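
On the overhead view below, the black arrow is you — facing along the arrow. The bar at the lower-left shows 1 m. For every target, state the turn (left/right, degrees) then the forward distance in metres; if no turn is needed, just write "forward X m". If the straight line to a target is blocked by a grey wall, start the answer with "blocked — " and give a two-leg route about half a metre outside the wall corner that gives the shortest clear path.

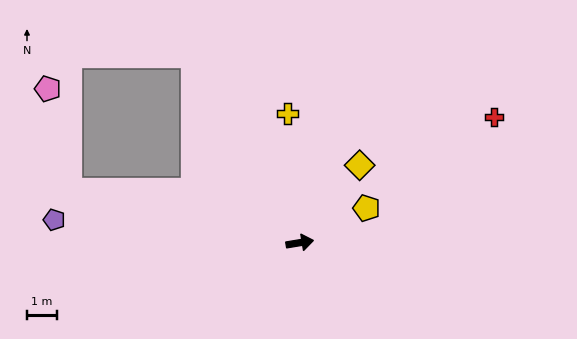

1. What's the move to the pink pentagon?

blocked — turn left 158°, forward 7.8 m, then turn right 65°, forward 3.4 m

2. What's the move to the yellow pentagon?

turn left 18°, forward 2.5 m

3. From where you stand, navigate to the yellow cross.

turn left 86°, forward 4.3 m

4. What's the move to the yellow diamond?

turn left 43°, forward 3.2 m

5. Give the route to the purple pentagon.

turn left 165°, forward 8.2 m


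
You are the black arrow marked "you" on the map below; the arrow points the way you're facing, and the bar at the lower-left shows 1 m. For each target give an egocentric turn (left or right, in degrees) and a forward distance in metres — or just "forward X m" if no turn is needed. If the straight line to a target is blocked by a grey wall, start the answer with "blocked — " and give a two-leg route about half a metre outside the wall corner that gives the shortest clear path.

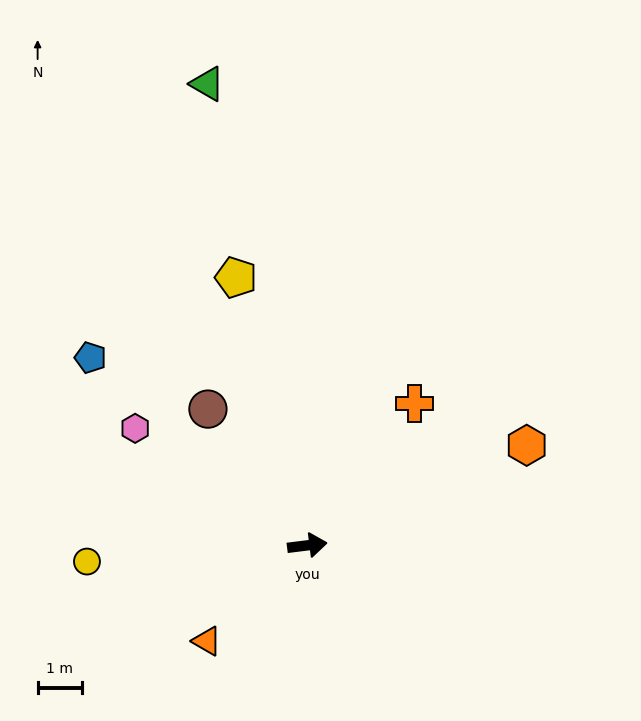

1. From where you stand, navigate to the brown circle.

turn left 119°, forward 3.8 m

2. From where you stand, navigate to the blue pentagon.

turn left 132°, forward 6.5 m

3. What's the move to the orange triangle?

turn right 143°, forward 3.2 m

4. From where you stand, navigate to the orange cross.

turn left 46°, forward 4.0 m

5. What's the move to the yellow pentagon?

turn left 98°, forward 6.3 m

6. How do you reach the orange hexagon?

turn left 17°, forward 5.5 m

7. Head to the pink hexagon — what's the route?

turn left 139°, forward 4.7 m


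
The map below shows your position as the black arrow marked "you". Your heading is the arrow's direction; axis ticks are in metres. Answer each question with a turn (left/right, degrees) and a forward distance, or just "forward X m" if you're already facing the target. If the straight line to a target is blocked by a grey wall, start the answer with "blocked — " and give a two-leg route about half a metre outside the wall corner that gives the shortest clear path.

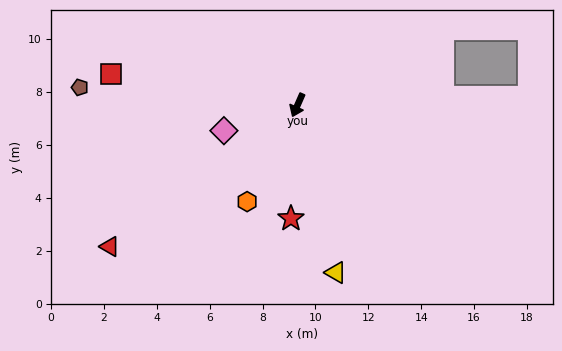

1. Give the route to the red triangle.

turn right 29°, forward 8.9 m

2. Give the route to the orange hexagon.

turn right 4°, forward 4.1 m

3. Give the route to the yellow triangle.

turn left 37°, forward 6.5 m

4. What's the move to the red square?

turn right 76°, forward 7.2 m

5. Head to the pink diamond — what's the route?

turn right 47°, forward 2.9 m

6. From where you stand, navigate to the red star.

turn left 20°, forward 4.3 m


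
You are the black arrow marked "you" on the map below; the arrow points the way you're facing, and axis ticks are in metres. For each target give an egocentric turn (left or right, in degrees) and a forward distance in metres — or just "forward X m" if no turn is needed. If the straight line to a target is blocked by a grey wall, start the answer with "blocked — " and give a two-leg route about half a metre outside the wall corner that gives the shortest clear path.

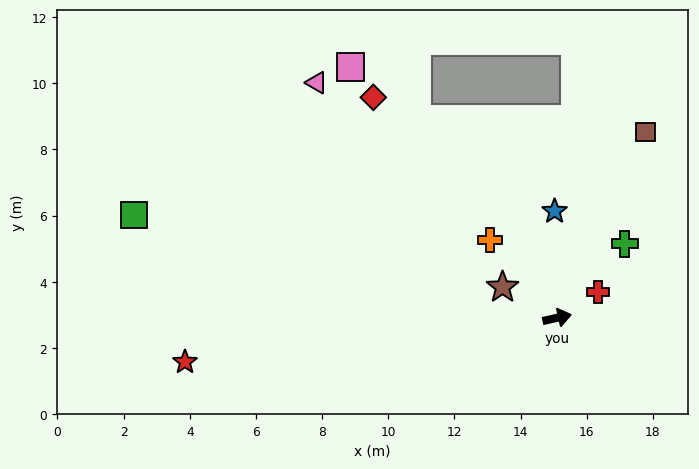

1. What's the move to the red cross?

turn left 20°, forward 1.5 m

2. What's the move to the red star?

turn left 174°, forward 11.3 m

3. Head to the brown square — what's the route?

turn left 52°, forward 6.2 m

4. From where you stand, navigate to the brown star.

turn left 138°, forward 1.9 m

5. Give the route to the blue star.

turn left 79°, forward 3.2 m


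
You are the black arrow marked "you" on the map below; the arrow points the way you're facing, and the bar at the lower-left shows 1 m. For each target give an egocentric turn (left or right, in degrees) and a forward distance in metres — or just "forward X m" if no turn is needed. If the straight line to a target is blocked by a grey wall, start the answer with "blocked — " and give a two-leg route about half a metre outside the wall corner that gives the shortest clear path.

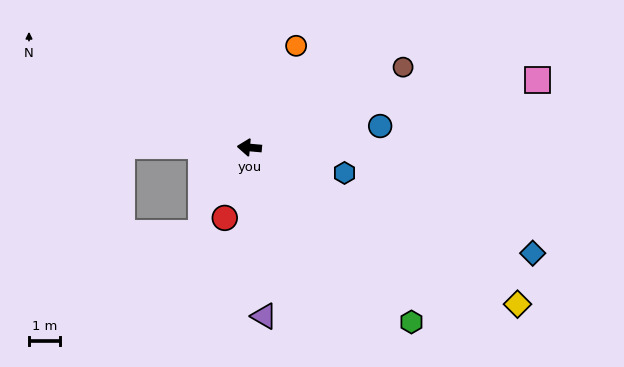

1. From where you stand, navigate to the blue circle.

turn right 166°, forward 4.3 m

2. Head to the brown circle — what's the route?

turn right 147°, forward 5.6 m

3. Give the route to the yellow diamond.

turn left 155°, forward 10.1 m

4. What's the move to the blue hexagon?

turn left 170°, forward 3.2 m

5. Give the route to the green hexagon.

turn left 138°, forward 7.7 m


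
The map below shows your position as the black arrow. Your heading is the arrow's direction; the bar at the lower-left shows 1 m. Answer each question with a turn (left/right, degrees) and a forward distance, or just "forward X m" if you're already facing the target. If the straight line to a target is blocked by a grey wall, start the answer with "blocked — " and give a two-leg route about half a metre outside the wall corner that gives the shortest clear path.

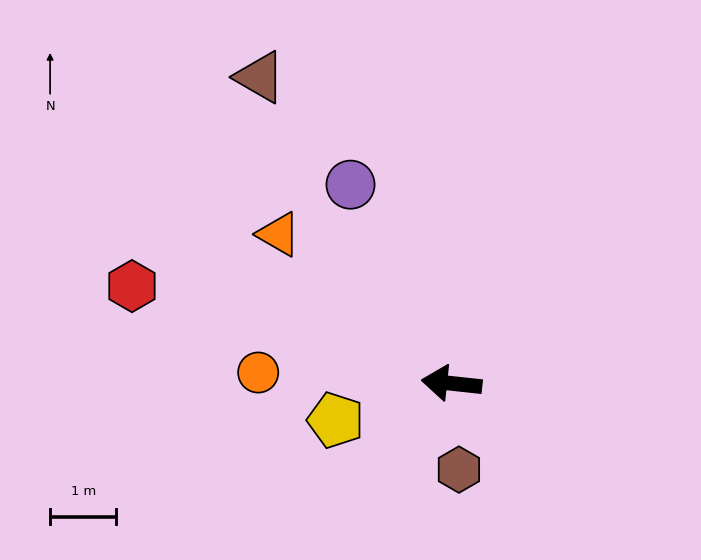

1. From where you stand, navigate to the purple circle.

turn right 57°, forward 3.4 m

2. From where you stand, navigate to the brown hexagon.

turn left 101°, forward 1.3 m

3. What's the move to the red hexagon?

turn right 11°, forward 5.0 m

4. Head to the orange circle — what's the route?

turn left 3°, forward 2.9 m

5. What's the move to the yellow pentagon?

turn left 24°, forward 1.8 m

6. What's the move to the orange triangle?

turn right 35°, forward 3.4 m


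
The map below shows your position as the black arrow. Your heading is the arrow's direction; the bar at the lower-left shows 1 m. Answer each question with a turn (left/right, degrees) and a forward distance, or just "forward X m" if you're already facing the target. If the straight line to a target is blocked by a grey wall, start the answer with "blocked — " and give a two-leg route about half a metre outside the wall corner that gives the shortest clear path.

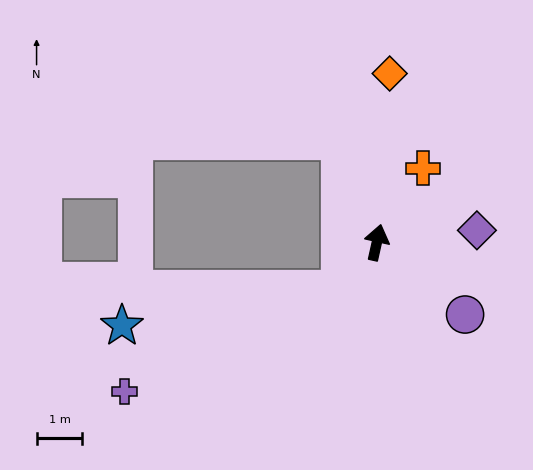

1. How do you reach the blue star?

blocked — turn left 155°, forward 1.3 m, then turn right 43°, forward 4.8 m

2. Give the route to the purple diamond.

turn right 71°, forward 2.2 m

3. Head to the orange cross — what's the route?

turn right 19°, forward 1.9 m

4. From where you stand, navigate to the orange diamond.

turn left 8°, forward 3.7 m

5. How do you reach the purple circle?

turn right 117°, forward 2.5 m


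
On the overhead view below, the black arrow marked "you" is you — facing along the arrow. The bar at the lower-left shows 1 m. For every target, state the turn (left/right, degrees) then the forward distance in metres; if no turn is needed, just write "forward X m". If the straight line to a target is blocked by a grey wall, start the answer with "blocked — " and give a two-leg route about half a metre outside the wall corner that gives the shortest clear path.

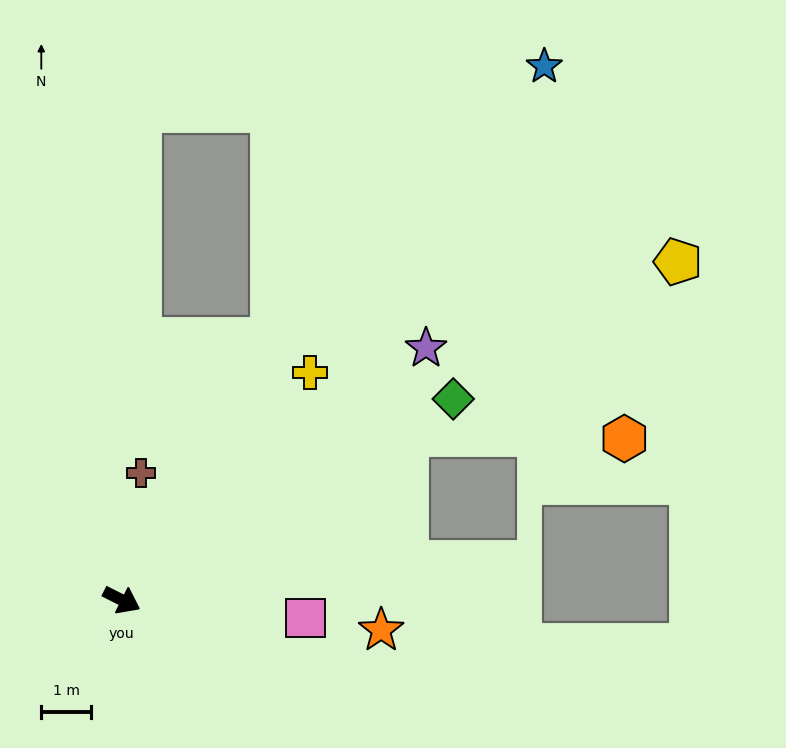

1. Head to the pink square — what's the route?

turn left 21°, forward 3.7 m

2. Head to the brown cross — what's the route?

turn left 108°, forward 2.6 m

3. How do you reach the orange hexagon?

blocked — turn left 57°, forward 6.6 m, then turn right 31°, forward 4.3 m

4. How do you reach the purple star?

turn left 66°, forward 7.9 m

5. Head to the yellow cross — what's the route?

turn left 77°, forward 5.9 m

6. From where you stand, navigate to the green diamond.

turn left 58°, forward 7.7 m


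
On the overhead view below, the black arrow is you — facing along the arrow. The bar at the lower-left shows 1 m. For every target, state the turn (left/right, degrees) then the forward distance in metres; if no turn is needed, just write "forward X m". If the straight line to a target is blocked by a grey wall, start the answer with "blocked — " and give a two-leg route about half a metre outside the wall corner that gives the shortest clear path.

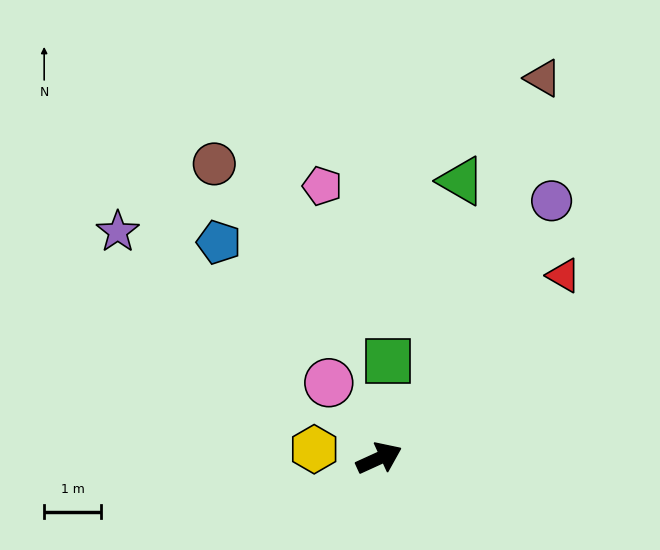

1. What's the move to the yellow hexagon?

turn left 148°, forward 1.1 m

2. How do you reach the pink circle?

turn left 99°, forward 1.6 m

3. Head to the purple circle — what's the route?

turn left 32°, forward 5.4 m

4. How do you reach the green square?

turn left 60°, forward 1.7 m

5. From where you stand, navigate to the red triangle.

turn left 20°, forward 4.5 m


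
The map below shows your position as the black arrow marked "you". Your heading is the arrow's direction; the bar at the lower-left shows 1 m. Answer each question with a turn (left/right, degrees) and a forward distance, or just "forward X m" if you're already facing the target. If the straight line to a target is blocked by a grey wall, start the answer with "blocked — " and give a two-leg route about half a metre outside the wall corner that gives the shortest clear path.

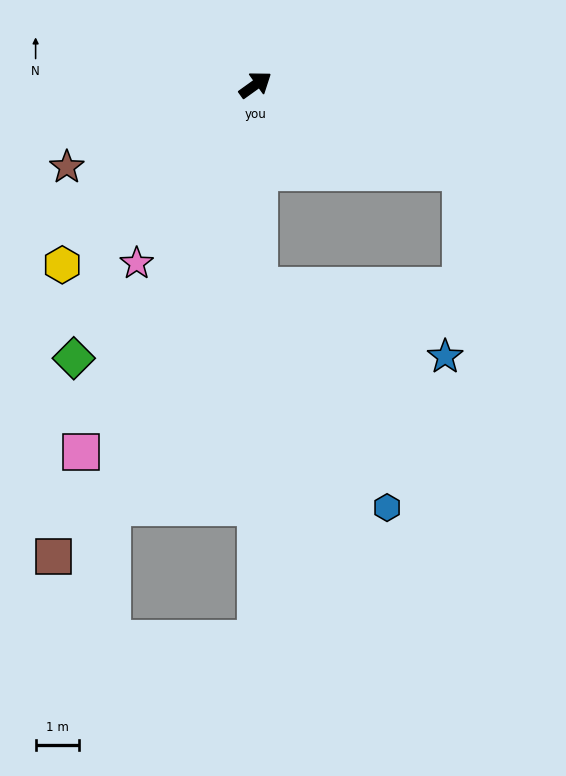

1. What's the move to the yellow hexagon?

turn right 173°, forward 6.1 m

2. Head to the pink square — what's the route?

turn right 151°, forward 9.3 m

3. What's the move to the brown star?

turn left 168°, forward 4.7 m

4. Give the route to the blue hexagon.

blocked — turn right 125°, forward 4.6 m, then turn left 29°, forward 5.9 m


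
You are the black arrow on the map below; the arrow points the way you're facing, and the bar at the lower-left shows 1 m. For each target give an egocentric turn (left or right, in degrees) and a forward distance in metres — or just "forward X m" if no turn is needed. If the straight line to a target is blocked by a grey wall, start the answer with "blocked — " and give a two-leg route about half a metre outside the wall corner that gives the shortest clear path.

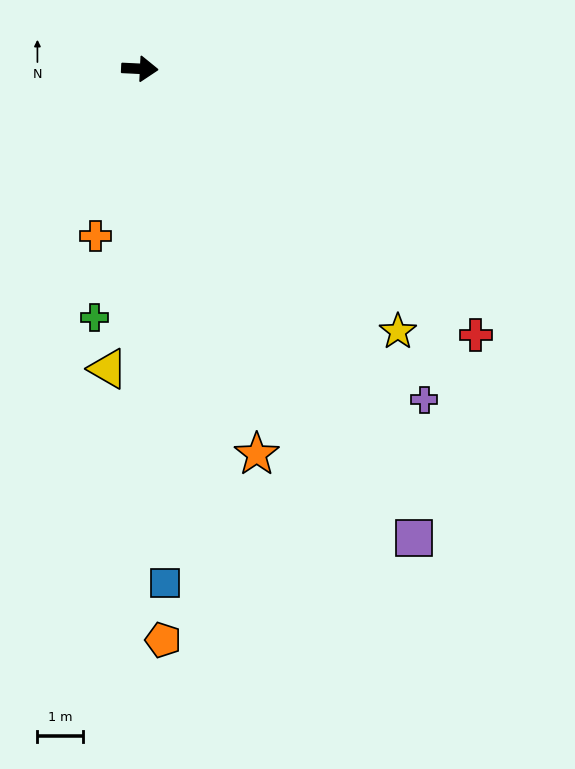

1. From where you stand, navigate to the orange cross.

turn right 102°, forward 3.8 m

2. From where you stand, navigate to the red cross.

turn right 36°, forward 9.4 m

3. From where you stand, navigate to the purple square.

turn right 57°, forward 12.0 m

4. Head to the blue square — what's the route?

turn right 84°, forward 11.3 m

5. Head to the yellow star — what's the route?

turn right 43°, forward 8.1 m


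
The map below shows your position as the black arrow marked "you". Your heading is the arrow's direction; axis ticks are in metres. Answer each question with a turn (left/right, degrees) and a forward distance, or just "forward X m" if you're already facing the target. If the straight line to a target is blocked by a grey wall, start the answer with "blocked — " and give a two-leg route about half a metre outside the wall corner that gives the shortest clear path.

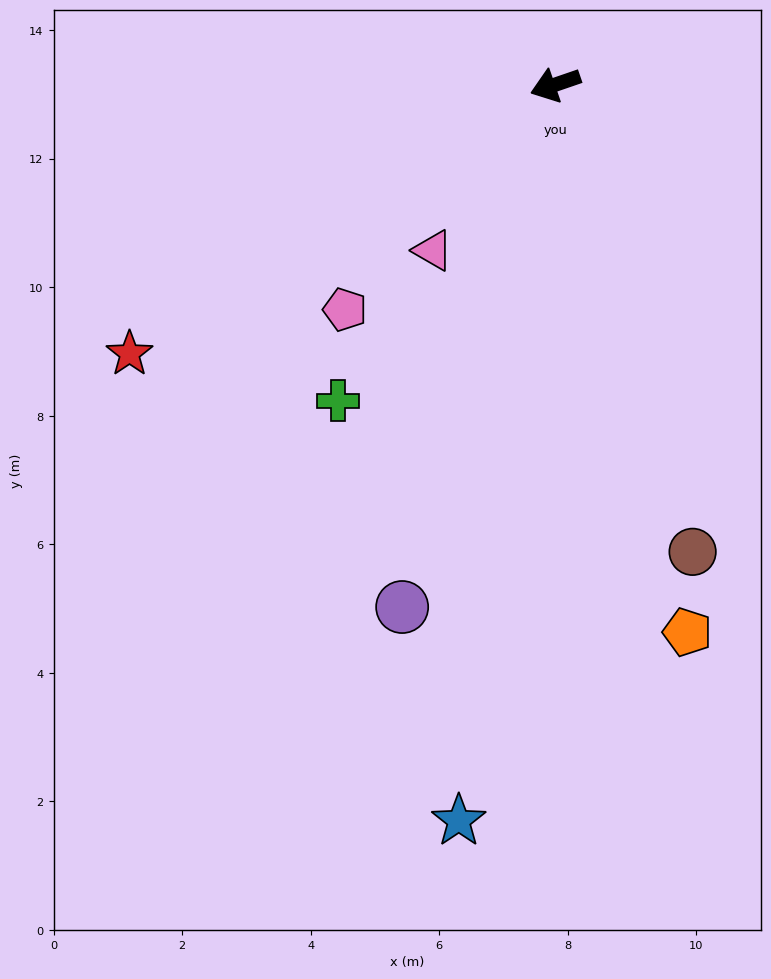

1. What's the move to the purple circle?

turn left 55°, forward 8.5 m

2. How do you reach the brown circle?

turn left 87°, forward 7.6 m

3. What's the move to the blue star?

turn left 64°, forward 11.5 m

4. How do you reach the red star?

turn left 13°, forward 7.8 m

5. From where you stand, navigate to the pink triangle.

turn left 35°, forward 3.2 m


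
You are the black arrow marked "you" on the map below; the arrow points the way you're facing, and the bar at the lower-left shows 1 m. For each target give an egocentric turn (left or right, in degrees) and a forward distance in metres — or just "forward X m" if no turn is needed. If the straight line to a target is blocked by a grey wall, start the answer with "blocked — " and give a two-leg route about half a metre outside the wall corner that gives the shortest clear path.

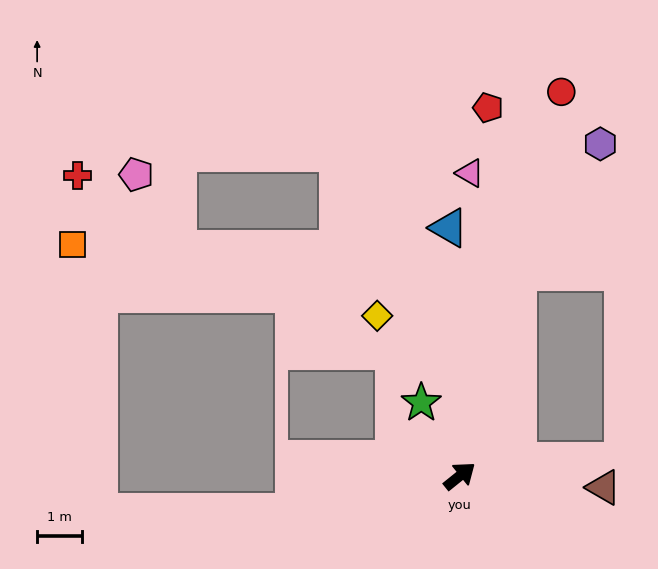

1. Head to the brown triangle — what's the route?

turn right 43°, forward 3.2 m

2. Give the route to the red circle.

turn left 36°, forward 8.9 m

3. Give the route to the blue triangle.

turn left 54°, forward 5.6 m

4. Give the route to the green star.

turn left 79°, forward 1.9 m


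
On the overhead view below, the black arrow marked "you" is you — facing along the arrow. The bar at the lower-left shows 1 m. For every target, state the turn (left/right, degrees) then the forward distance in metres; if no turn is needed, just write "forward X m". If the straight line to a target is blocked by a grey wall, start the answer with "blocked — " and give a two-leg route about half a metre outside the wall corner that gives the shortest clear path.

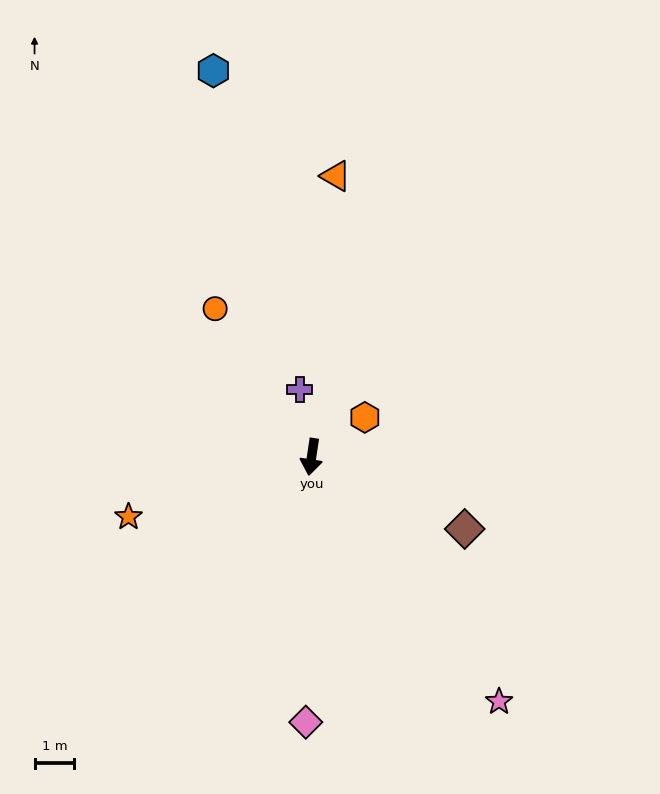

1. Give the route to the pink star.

turn left 46°, forward 7.7 m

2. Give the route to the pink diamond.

turn left 7°, forward 6.7 m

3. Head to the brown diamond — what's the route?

turn left 73°, forward 4.2 m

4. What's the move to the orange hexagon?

turn left 135°, forward 1.7 m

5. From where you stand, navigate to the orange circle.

turn right 138°, forward 4.4 m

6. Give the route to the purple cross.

turn right 162°, forward 1.7 m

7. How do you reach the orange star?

turn right 63°, forward 4.8 m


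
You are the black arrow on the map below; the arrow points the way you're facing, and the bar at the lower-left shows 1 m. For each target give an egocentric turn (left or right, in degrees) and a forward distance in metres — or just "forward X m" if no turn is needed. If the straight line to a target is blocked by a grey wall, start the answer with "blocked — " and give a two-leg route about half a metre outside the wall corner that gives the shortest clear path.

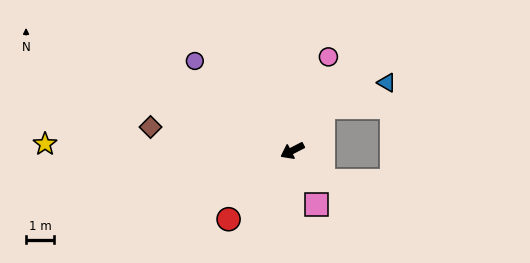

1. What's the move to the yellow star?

turn right 29°, forward 8.9 m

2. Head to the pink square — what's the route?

turn left 87°, forward 2.1 m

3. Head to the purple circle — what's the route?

turn right 70°, forward 4.8 m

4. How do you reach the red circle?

turn left 20°, forward 3.4 m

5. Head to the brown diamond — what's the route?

turn right 37°, forward 5.2 m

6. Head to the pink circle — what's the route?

turn right 138°, forward 3.6 m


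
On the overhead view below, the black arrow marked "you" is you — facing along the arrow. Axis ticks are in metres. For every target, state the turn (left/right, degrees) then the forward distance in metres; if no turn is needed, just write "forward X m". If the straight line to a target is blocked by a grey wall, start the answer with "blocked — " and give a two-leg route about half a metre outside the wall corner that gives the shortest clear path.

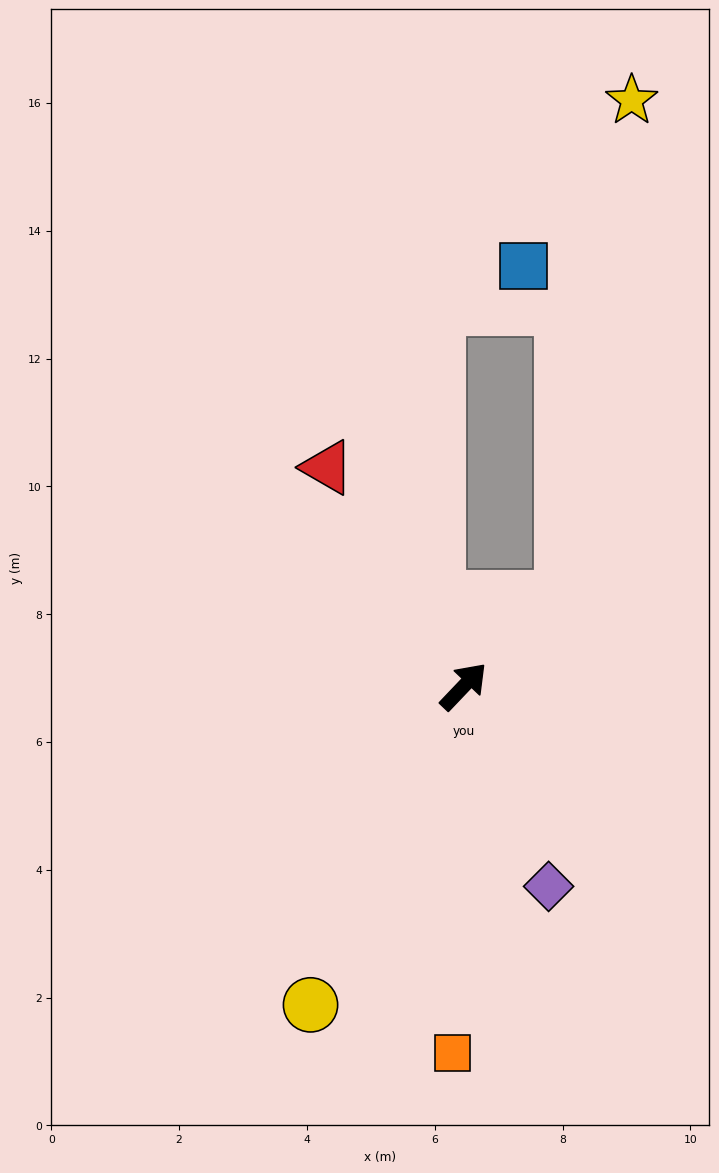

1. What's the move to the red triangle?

turn left 76°, forward 4.0 m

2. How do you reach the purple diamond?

turn right 113°, forward 3.4 m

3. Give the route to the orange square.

turn right 138°, forward 5.7 m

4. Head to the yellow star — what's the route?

blocked — turn right 4°, forward 2.1 m, then turn left 40°, forward 7.9 m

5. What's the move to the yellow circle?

turn right 162°, forward 5.5 m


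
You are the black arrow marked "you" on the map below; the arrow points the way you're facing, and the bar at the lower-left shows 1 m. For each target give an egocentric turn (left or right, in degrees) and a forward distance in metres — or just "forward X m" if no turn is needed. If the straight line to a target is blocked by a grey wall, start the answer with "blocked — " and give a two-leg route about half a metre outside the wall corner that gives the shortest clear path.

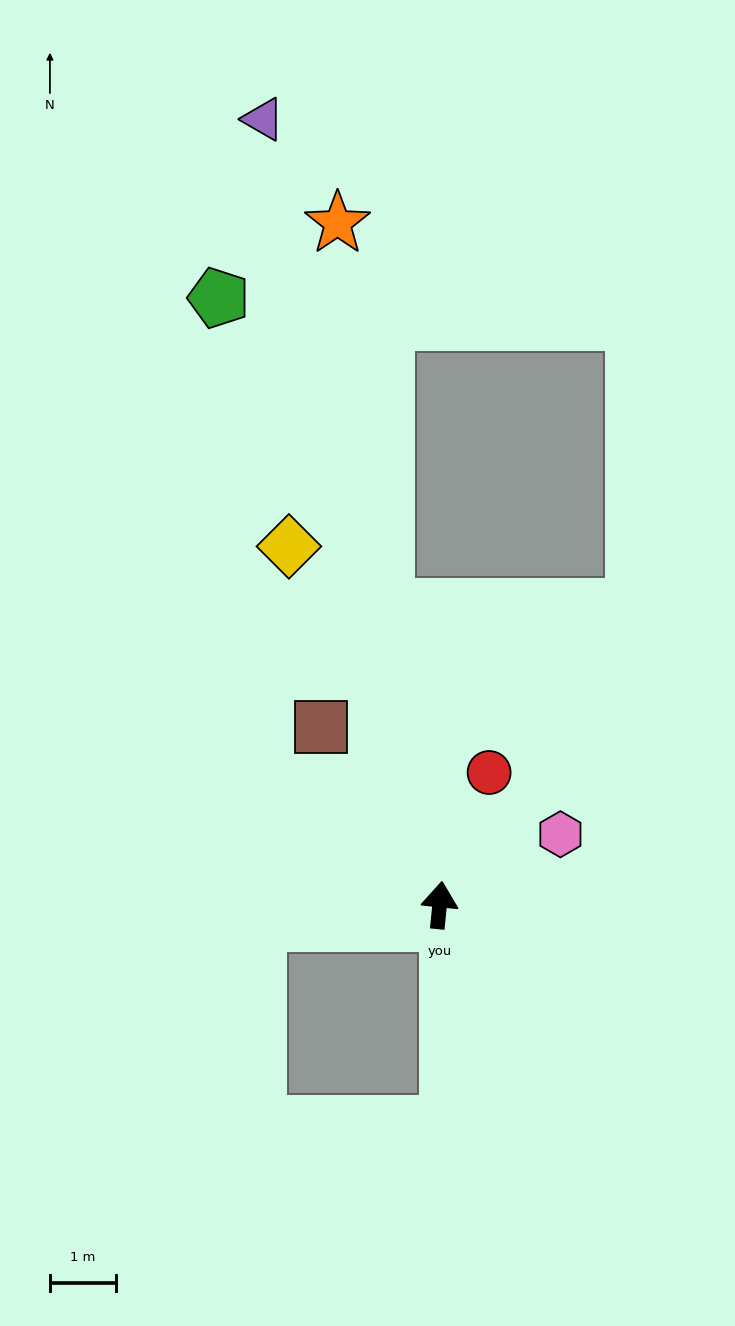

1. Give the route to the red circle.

turn right 15°, forward 2.2 m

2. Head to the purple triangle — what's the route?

turn left 18°, forward 12.3 m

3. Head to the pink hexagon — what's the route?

turn right 54°, forward 2.1 m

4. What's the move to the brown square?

turn left 40°, forward 3.3 m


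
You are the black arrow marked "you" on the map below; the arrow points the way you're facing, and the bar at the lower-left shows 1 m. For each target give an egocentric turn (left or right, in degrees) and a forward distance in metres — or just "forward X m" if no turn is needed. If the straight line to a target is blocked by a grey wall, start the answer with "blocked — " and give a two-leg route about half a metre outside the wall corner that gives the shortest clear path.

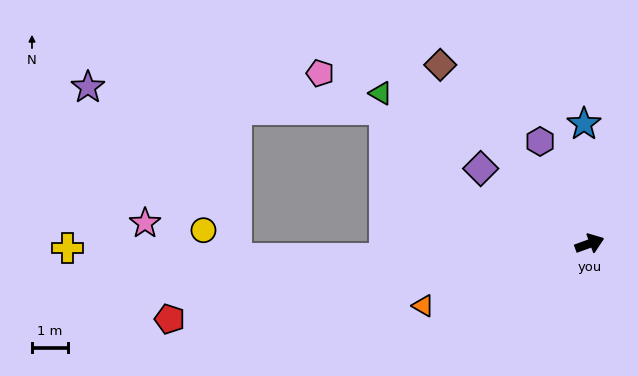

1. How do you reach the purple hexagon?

turn left 96°, forward 3.2 m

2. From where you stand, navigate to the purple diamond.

turn left 125°, forward 3.7 m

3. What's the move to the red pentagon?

turn left 170°, forward 11.9 m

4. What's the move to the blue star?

turn left 73°, forward 3.3 m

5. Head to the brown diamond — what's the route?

turn left 110°, forward 6.5 m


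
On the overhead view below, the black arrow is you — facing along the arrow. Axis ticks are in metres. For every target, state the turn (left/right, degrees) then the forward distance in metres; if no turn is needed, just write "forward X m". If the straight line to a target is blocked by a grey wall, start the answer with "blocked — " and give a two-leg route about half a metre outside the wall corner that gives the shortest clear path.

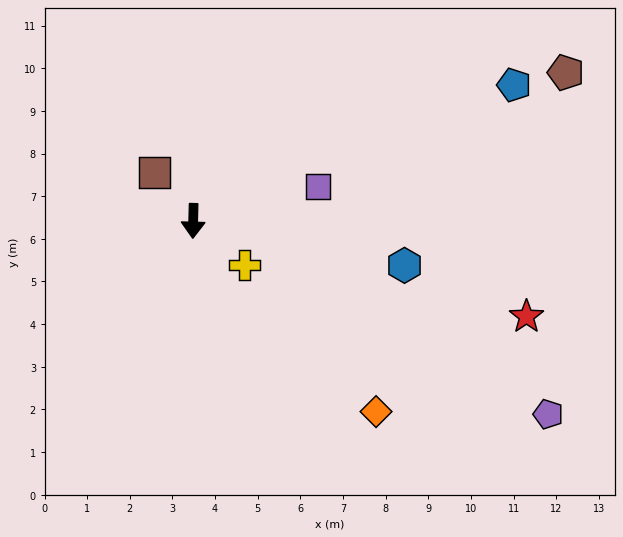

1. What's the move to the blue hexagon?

turn left 80°, forward 5.1 m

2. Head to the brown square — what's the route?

turn right 140°, forward 1.5 m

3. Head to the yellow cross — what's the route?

turn left 51°, forward 1.6 m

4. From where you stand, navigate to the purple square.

turn left 107°, forward 3.0 m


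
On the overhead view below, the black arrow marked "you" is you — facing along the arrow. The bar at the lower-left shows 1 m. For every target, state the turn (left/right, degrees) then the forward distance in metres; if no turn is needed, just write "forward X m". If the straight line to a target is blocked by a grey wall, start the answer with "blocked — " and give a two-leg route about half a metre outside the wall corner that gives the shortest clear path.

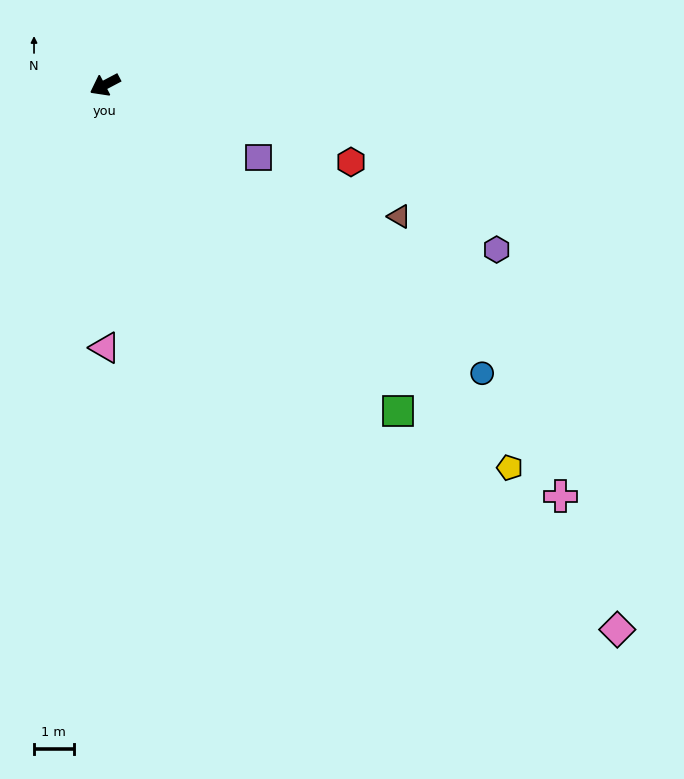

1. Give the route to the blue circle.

turn left 115°, forward 12.0 m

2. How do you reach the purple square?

turn left 127°, forward 4.3 m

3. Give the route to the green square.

turn left 104°, forward 11.1 m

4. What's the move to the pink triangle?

turn left 62°, forward 6.6 m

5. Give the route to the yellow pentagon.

turn left 109°, forward 14.1 m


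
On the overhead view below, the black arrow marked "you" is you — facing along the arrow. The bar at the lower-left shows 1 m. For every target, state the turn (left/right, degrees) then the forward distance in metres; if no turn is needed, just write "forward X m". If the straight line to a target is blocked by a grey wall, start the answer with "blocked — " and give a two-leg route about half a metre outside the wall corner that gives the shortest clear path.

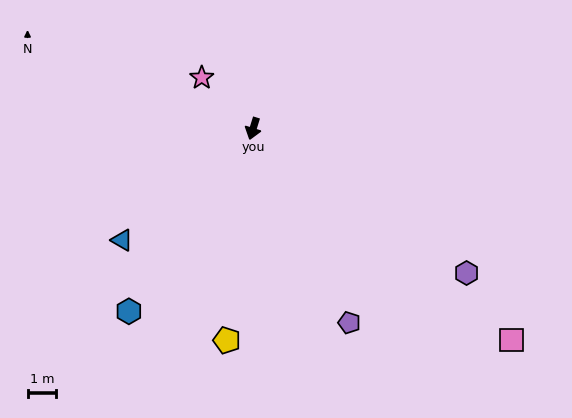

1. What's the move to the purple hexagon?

turn left 73°, forward 8.9 m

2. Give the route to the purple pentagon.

turn left 44°, forward 7.5 m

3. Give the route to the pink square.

turn left 68°, forward 11.6 m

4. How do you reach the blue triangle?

turn right 32°, forward 6.0 m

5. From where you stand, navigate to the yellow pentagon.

turn left 10°, forward 7.4 m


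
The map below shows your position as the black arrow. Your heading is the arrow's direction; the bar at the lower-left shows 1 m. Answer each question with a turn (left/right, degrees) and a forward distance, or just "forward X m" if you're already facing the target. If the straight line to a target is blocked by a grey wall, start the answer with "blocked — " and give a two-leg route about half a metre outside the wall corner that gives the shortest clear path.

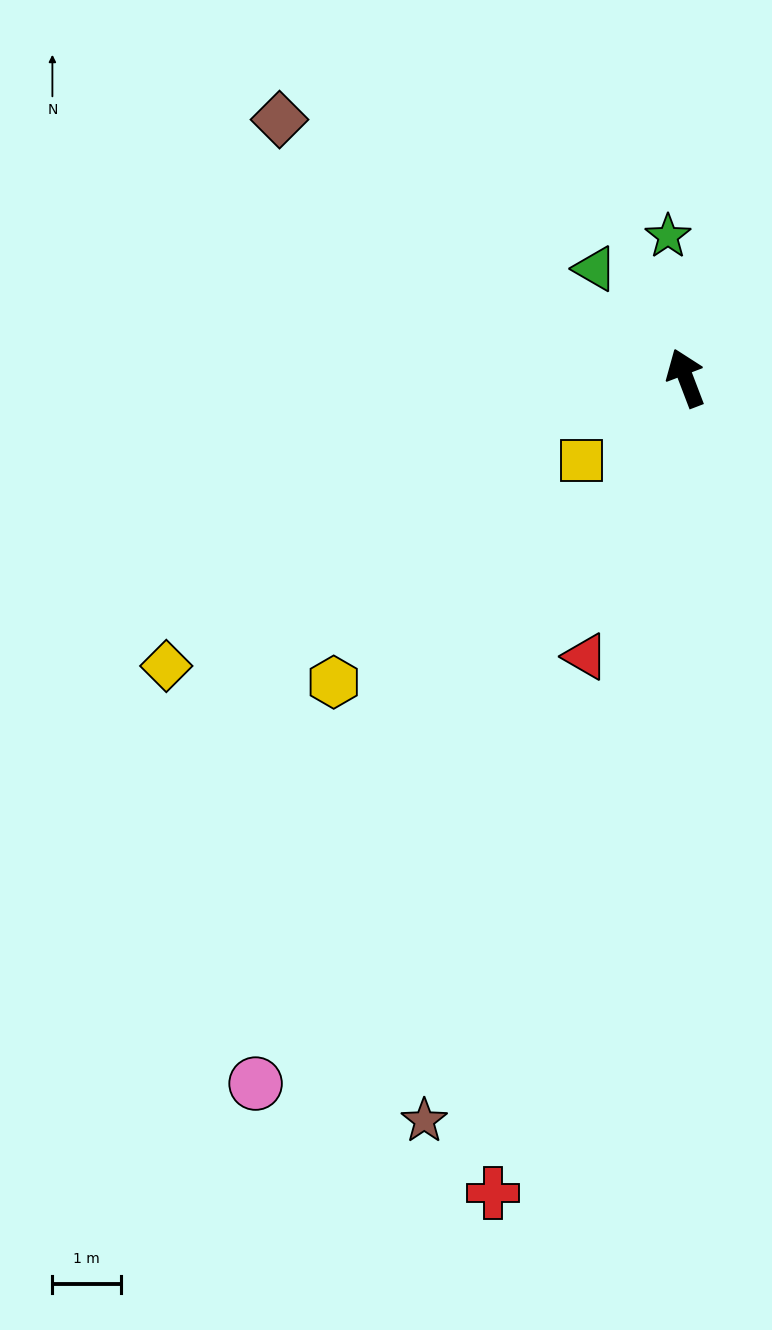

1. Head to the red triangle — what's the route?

turn left 139°, forward 4.3 m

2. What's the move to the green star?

turn right 14°, forward 2.1 m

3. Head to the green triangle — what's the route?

turn left 19°, forward 2.1 m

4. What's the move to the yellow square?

turn left 108°, forward 1.9 m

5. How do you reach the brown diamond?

turn left 37°, forward 7.0 m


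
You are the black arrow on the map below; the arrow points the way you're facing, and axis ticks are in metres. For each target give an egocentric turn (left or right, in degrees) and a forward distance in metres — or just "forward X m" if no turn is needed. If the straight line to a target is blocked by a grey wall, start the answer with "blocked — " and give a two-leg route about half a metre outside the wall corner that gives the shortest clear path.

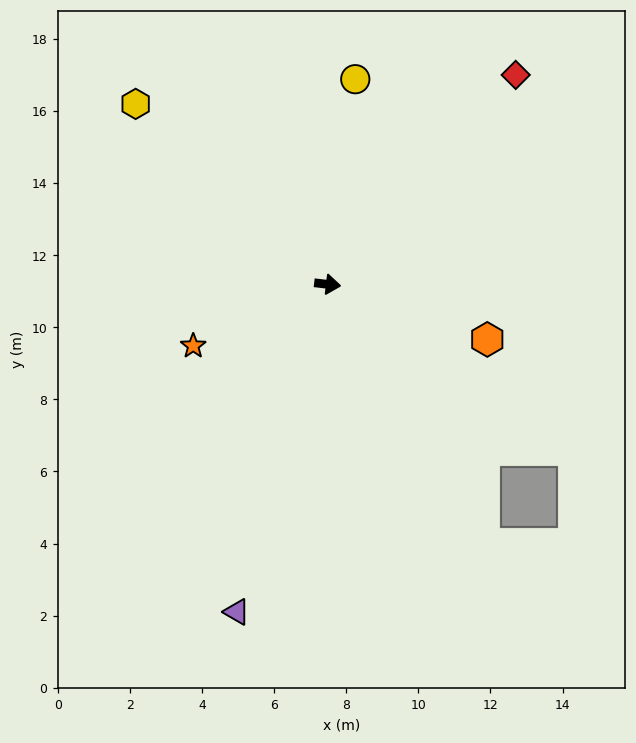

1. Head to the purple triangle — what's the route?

turn right 99°, forward 9.4 m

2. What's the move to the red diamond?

turn left 55°, forward 7.8 m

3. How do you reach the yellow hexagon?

turn left 143°, forward 7.3 m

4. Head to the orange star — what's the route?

turn right 149°, forward 4.1 m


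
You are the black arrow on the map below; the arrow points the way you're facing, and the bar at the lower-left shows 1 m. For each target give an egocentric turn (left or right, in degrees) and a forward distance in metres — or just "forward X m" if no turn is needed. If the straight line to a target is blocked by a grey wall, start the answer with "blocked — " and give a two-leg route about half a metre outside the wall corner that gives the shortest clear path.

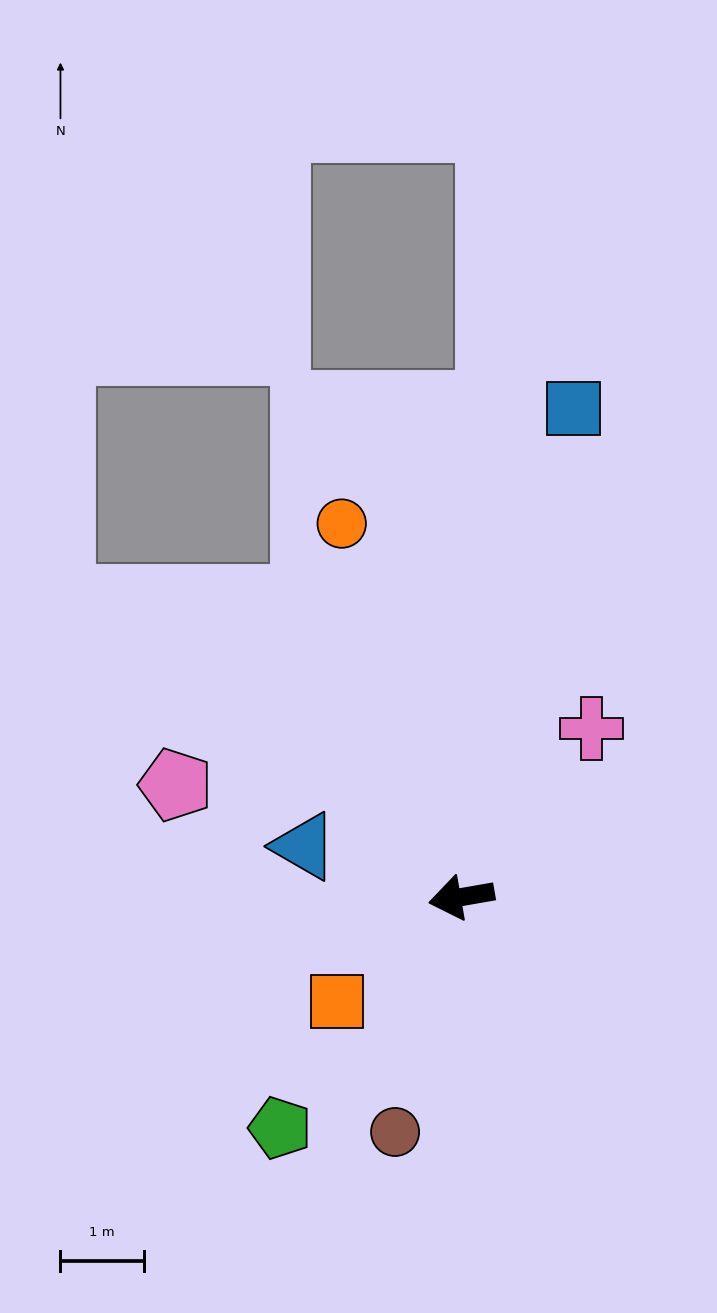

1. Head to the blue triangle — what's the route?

turn right 28°, forward 2.0 m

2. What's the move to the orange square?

turn left 30°, forward 2.0 m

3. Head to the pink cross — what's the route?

turn right 138°, forward 2.6 m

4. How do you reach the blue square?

turn right 113°, forward 6.0 m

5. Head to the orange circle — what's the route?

turn right 82°, forward 4.7 m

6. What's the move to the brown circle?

turn left 64°, forward 2.9 m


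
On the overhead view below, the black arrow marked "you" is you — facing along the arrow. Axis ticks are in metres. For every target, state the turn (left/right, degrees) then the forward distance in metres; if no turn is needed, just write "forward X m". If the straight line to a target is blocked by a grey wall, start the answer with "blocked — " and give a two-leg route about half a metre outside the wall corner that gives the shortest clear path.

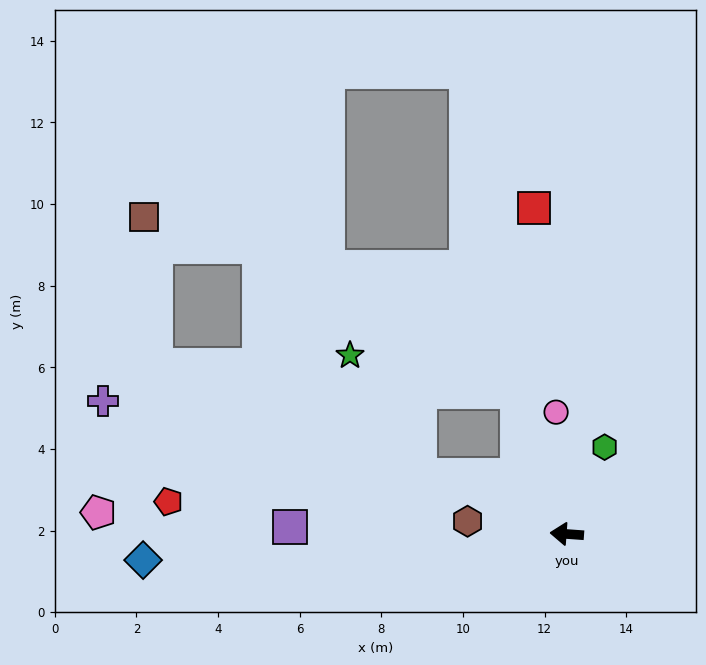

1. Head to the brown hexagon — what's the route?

turn right 3°, forward 2.5 m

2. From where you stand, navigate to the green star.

blocked — turn right 18°, forward 3.9 m, then turn right 38°, forward 3.4 m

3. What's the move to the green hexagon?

turn right 109°, forward 2.3 m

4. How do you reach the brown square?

blocked — turn right 18°, forward 10.9 m, then turn right 64°, forward 3.6 m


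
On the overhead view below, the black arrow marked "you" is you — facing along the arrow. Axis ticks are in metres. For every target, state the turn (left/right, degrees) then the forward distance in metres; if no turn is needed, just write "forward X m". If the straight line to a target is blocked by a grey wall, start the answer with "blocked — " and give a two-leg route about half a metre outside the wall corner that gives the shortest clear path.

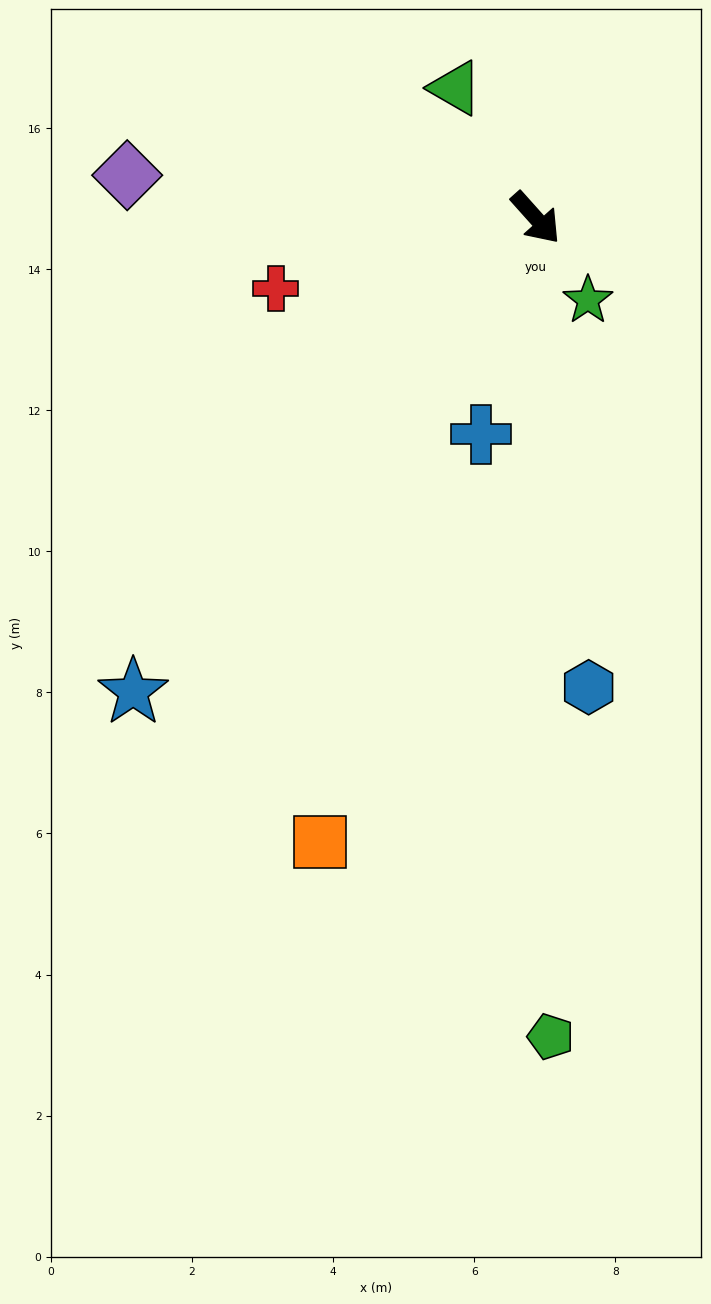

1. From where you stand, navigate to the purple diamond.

turn right 138°, forward 5.8 m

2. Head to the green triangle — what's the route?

turn left 170°, forward 2.2 m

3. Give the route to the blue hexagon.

turn right 35°, forward 6.7 m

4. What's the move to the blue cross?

turn right 56°, forward 3.2 m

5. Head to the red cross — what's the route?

turn right 117°, forward 3.8 m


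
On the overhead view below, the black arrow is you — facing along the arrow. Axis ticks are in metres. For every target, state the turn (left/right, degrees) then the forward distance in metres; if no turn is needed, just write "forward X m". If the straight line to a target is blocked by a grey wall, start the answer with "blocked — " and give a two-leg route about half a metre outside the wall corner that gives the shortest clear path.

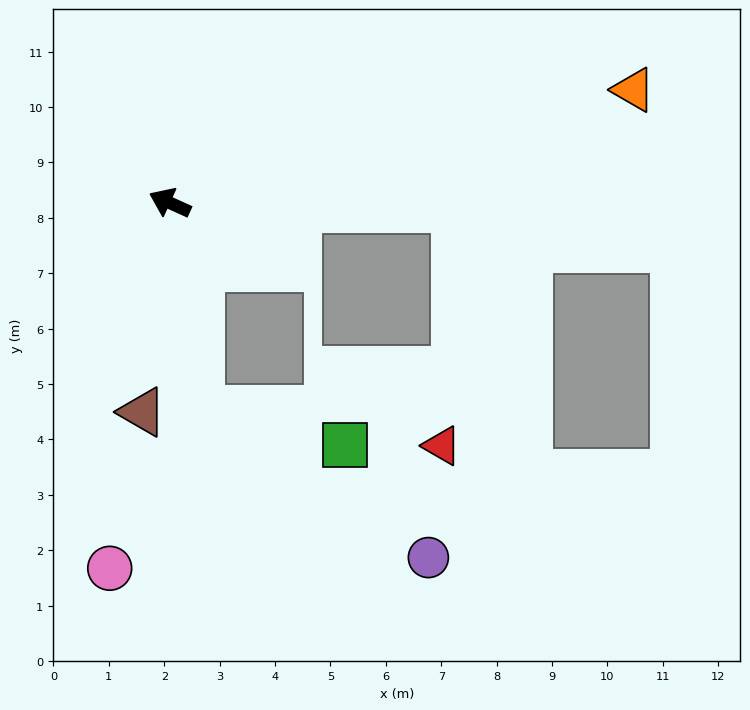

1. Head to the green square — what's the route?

blocked — turn left 123°, forward 3.8 m, then turn left 67°, forward 2.7 m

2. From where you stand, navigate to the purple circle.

blocked — turn left 123°, forward 3.8 m, then turn left 48°, forward 4.9 m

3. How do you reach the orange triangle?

turn right 142°, forward 8.6 m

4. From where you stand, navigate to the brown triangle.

turn left 107°, forward 3.8 m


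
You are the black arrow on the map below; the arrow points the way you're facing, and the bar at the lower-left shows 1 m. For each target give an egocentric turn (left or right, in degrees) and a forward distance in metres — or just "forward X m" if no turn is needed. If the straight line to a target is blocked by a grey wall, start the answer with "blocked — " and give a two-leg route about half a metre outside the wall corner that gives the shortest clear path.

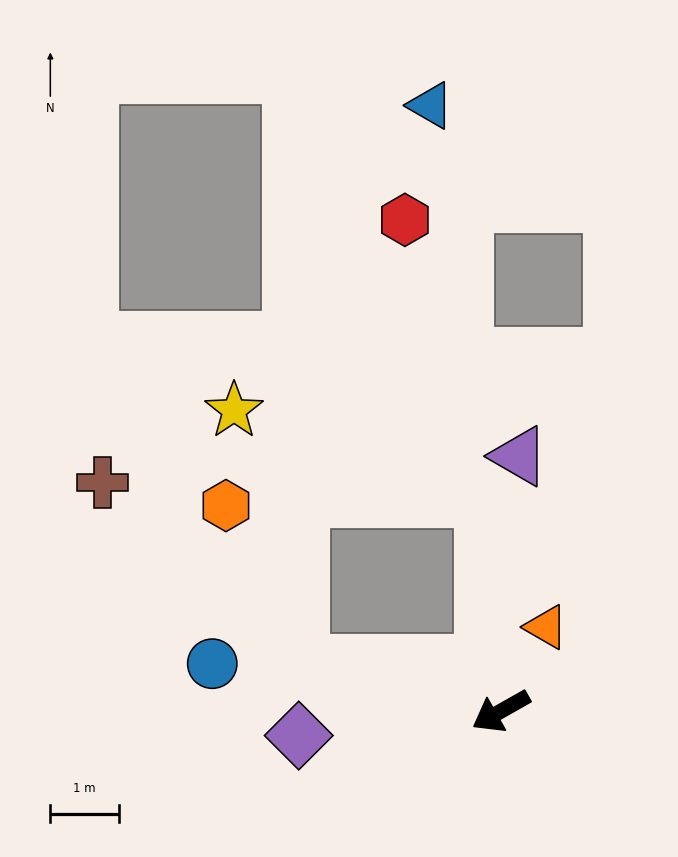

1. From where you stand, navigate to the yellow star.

blocked — turn right 115°, forward 3.1 m, then turn left 66°, forward 3.9 m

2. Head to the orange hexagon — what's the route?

blocked — turn right 43°, forward 3.0 m, then turn right 51°, forward 2.6 m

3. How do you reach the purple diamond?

turn right 23°, forward 3.0 m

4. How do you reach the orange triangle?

turn right 148°, forward 1.4 m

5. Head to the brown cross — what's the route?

blocked — turn right 43°, forward 3.0 m, then turn right 29°, forward 3.9 m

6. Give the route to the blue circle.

turn right 39°, forward 4.3 m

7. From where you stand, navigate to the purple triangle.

turn right 124°, forward 3.7 m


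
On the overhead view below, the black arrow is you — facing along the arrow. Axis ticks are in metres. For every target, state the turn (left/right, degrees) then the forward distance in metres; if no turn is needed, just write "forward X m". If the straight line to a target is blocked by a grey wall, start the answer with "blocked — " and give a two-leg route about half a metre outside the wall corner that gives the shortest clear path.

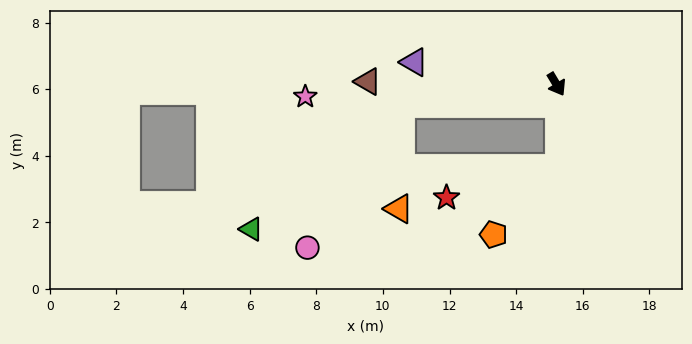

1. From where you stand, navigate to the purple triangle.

turn right 130°, forward 4.3 m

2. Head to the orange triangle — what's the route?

blocked — turn right 114°, forward 4.7 m, then turn left 82°, forward 3.1 m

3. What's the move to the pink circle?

blocked — turn right 114°, forward 4.7 m, then turn left 50°, forward 5.1 m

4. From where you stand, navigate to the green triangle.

blocked — turn right 114°, forward 4.7 m, then turn left 33°, forward 5.8 m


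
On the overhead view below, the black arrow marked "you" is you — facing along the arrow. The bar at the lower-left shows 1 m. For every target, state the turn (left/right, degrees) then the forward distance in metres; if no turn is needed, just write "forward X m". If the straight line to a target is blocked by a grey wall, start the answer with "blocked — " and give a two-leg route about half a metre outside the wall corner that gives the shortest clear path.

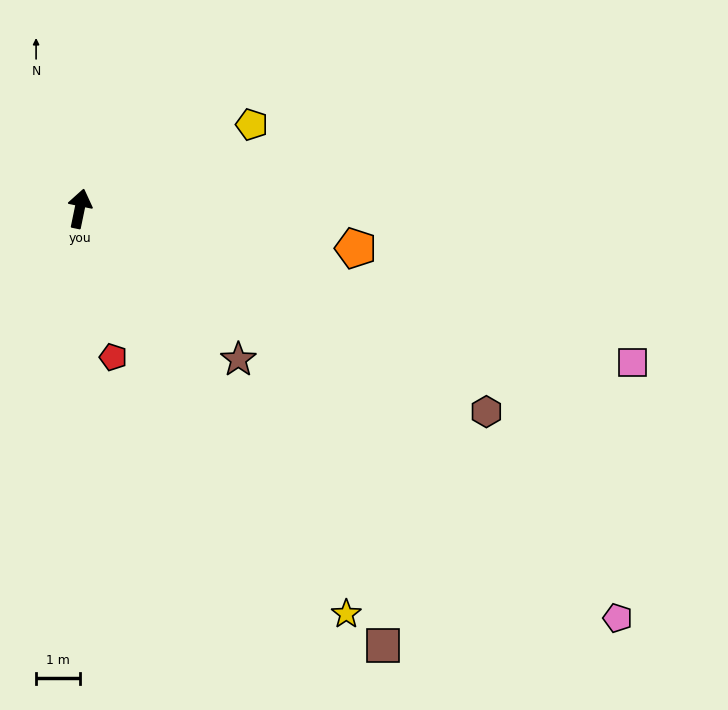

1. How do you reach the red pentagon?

turn right 156°, forward 3.5 m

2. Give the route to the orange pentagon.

turn right 86°, forward 6.4 m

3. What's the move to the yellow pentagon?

turn right 52°, forward 4.4 m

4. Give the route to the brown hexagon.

turn right 105°, forward 10.4 m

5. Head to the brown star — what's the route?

turn right 122°, forward 5.0 m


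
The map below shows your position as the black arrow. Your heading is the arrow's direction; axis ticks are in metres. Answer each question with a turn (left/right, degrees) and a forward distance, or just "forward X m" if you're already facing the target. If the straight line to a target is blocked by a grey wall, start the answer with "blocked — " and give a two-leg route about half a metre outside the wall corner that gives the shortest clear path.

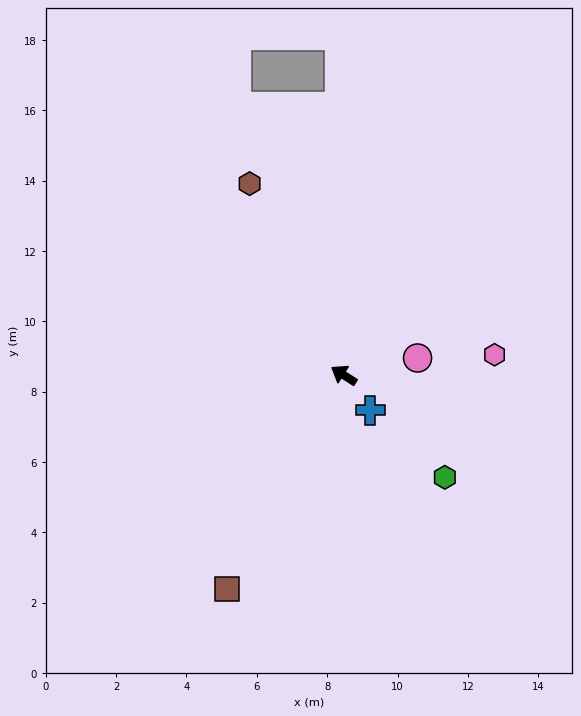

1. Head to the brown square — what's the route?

turn left 94°, forward 6.9 m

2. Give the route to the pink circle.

turn right 134°, forward 2.2 m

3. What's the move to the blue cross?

turn left 160°, forward 1.3 m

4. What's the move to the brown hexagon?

turn right 31°, forward 6.1 m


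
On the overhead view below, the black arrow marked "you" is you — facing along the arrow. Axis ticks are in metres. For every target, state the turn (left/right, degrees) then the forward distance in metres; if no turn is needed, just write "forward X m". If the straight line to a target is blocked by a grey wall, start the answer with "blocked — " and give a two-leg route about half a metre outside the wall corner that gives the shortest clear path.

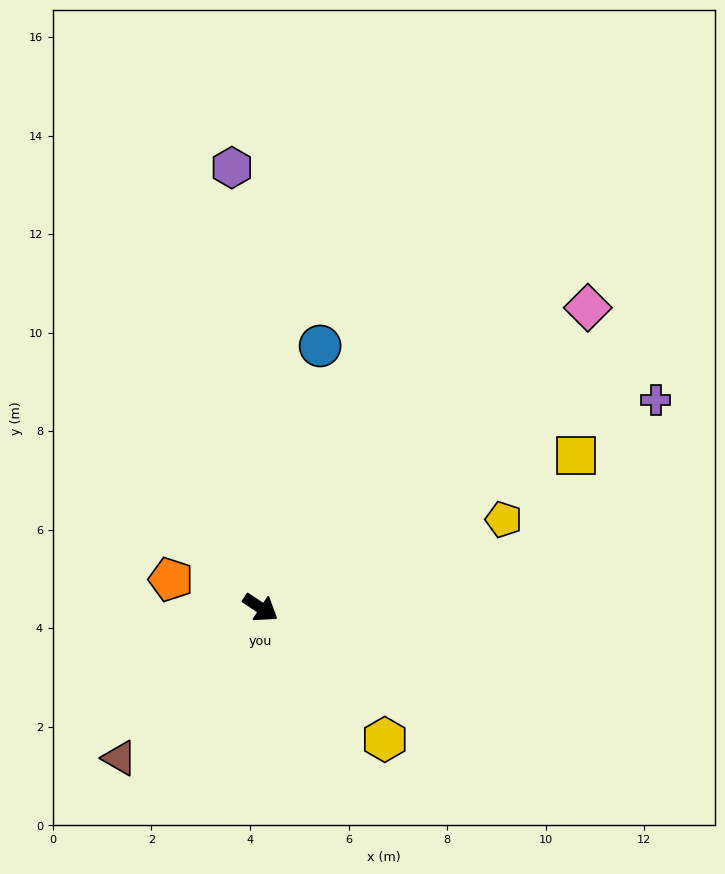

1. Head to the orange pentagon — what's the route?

turn right 164°, forward 1.9 m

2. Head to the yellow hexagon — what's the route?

turn right 13°, forward 3.7 m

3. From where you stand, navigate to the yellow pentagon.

turn left 54°, forward 5.2 m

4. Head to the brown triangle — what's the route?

turn right 100°, forward 4.2 m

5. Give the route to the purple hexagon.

turn left 127°, forward 9.0 m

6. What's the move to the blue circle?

turn left 111°, forward 5.4 m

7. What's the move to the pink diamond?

turn left 76°, forward 9.0 m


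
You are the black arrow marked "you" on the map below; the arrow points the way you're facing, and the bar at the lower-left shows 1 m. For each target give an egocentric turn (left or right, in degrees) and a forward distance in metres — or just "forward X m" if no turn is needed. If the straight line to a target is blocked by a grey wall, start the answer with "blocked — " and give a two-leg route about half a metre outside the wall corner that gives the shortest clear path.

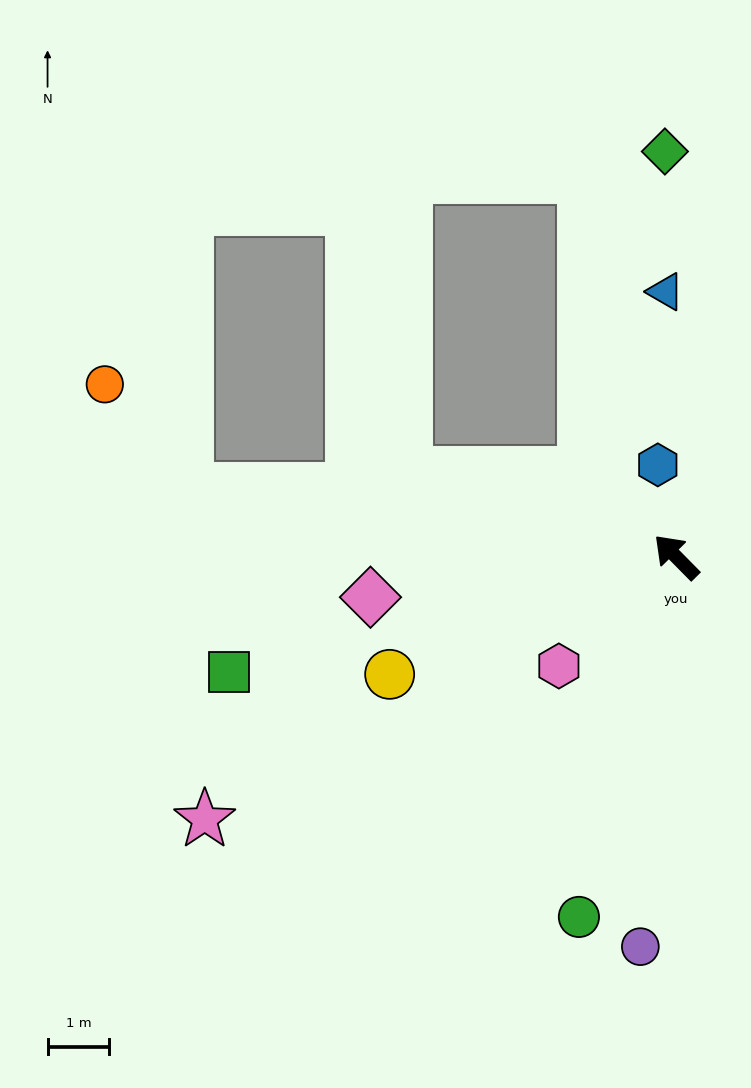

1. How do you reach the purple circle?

turn left 130°, forward 6.4 m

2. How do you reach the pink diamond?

turn left 53°, forward 5.0 m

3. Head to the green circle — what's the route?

turn left 120°, forward 6.1 m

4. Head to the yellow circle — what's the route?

turn left 68°, forward 5.0 m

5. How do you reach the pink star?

turn left 74°, forward 8.8 m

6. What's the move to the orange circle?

blocked — turn left 37°, forward 8.0 m, then turn right 43°, forward 2.2 m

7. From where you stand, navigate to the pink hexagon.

turn left 88°, forward 2.6 m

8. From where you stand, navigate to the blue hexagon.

turn right 33°, forward 1.5 m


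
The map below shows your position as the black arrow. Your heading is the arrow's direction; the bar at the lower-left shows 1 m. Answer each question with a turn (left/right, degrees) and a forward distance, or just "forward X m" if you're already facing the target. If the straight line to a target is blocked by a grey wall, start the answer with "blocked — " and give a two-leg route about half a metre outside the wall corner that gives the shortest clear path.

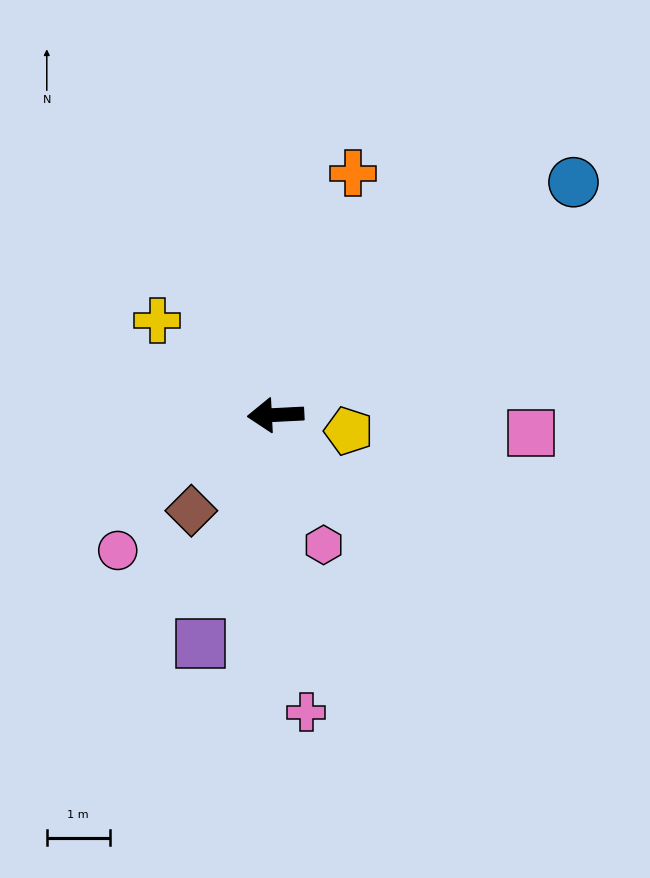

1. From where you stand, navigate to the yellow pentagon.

turn left 165°, forward 1.2 m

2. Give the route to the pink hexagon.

turn left 107°, forward 2.2 m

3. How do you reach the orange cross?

turn right 111°, forward 4.0 m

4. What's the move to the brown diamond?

turn left 46°, forward 2.0 m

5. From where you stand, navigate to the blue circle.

turn right 145°, forward 6.0 m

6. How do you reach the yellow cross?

turn right 42°, forward 2.4 m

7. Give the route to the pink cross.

turn left 93°, forward 4.8 m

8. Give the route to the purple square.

turn left 69°, forward 3.8 m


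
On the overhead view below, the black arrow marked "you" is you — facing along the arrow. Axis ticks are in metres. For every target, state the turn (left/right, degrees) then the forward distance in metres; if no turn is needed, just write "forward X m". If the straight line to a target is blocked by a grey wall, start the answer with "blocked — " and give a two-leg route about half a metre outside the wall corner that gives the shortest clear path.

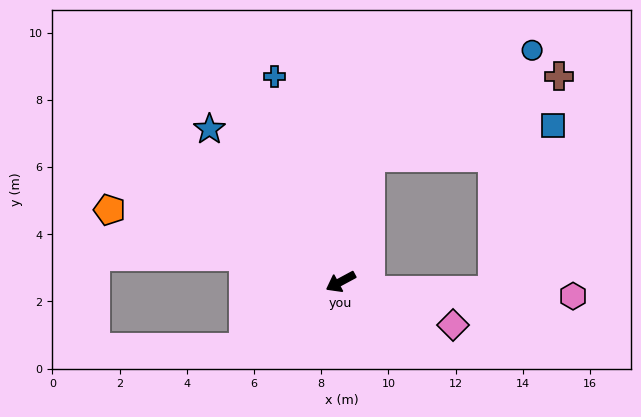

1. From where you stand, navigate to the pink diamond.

turn left 131°, forward 3.6 m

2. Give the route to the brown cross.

blocked — turn right 132°, forward 3.8 m, then turn right 53°, forward 6.1 m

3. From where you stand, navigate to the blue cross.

turn right 100°, forward 6.4 m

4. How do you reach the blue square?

blocked — turn right 132°, forward 3.8 m, then turn right 66°, forward 5.5 m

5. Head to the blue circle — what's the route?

blocked — turn right 132°, forward 3.8 m, then turn right 43°, forward 5.8 m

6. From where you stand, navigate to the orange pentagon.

turn right 46°, forward 7.2 m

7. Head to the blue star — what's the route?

turn right 78°, forward 6.0 m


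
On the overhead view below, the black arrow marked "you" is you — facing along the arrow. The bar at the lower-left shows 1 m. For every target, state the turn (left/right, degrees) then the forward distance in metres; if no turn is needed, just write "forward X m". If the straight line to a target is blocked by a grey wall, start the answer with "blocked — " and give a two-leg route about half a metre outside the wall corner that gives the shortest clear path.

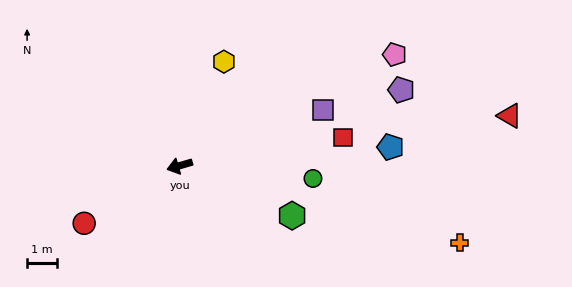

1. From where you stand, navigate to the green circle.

turn left 158°, forward 4.4 m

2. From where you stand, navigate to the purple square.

turn right 175°, forward 5.1 m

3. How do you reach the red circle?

turn left 15°, forward 3.7 m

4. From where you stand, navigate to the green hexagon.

turn left 140°, forward 4.1 m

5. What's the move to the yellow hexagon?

turn right 129°, forward 3.7 m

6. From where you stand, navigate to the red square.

turn left 174°, forward 5.5 m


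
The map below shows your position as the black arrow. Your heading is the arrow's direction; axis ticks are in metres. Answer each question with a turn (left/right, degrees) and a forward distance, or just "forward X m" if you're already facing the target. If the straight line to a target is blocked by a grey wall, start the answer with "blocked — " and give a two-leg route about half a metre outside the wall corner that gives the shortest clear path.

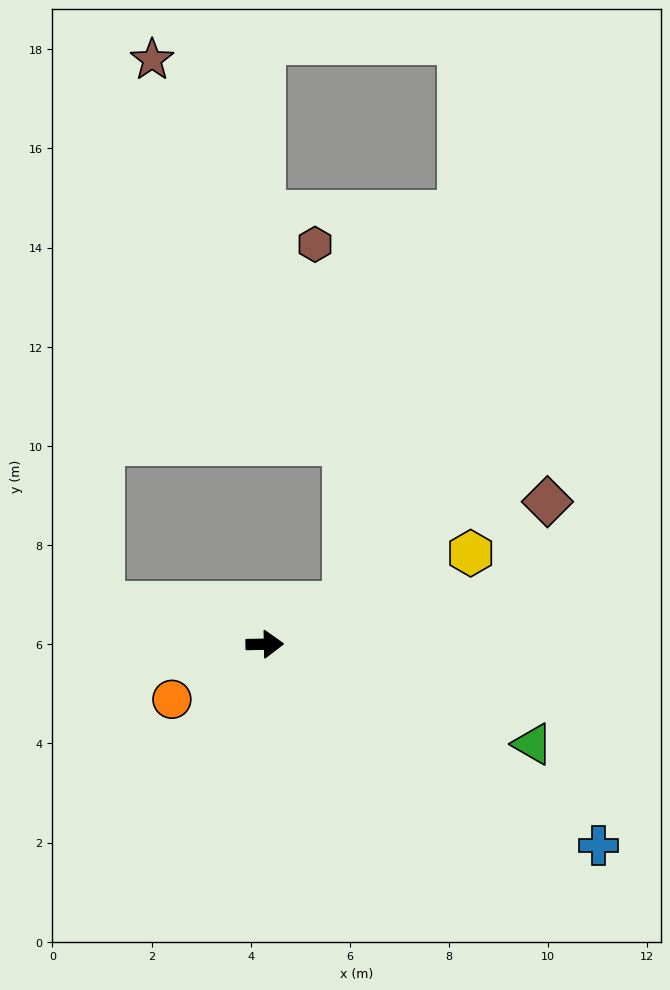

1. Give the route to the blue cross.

turn right 32°, forward 7.9 m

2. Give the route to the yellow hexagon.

turn left 23°, forward 4.5 m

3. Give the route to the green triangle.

turn right 22°, forward 5.8 m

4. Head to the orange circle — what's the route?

turn right 150°, forward 2.2 m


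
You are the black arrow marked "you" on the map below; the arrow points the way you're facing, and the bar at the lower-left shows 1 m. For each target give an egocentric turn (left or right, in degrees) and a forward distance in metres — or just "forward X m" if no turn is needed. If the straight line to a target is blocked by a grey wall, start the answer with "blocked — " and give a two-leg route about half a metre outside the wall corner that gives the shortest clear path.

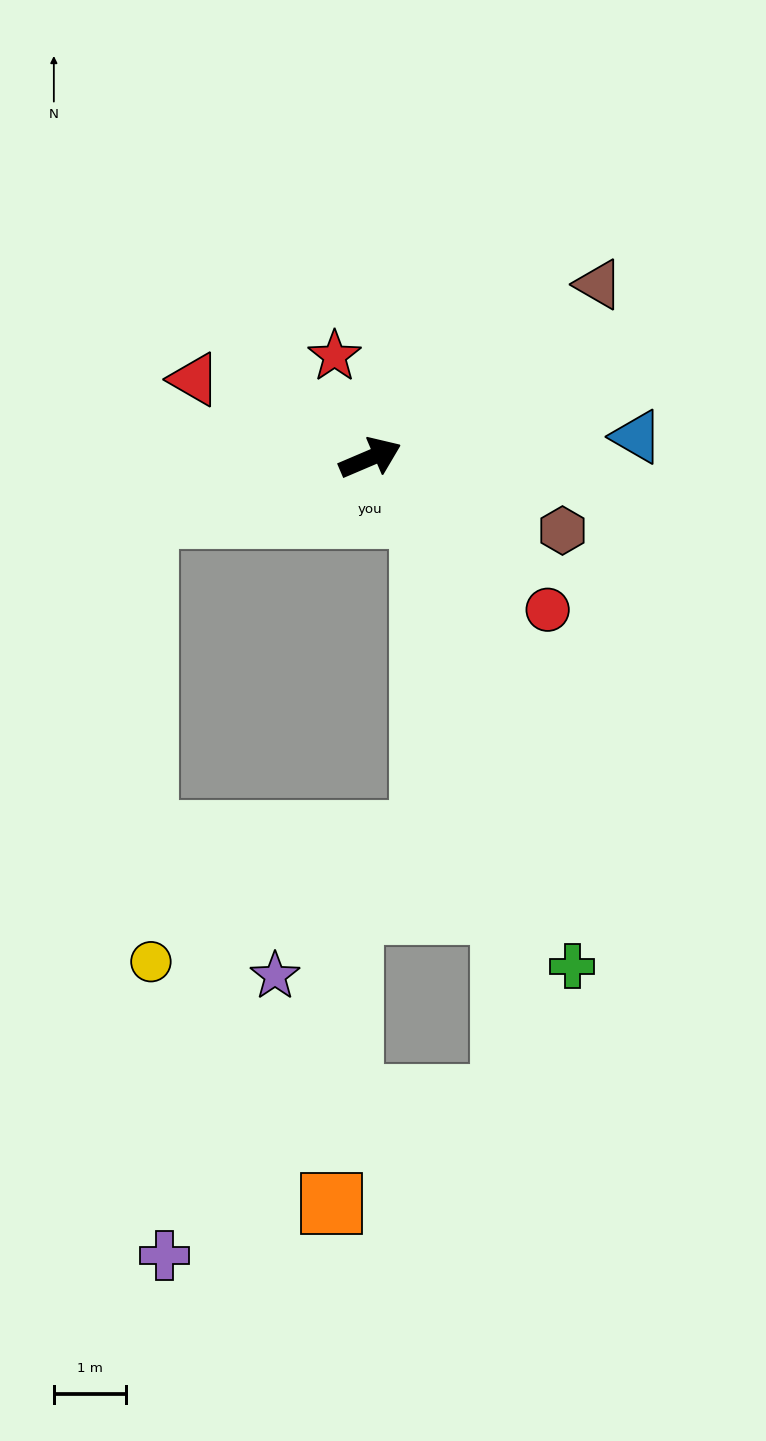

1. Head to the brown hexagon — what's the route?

turn right 44°, forward 2.9 m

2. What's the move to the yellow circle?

blocked — turn left 172°, forward 3.2 m, then turn left 75°, forward 6.2 m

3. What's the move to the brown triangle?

turn left 14°, forward 4.0 m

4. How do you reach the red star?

turn left 86°, forward 1.5 m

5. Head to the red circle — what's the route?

turn right 64°, forward 3.3 m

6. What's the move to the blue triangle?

turn right 19°, forward 3.7 m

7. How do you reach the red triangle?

turn left 133°, forward 2.7 m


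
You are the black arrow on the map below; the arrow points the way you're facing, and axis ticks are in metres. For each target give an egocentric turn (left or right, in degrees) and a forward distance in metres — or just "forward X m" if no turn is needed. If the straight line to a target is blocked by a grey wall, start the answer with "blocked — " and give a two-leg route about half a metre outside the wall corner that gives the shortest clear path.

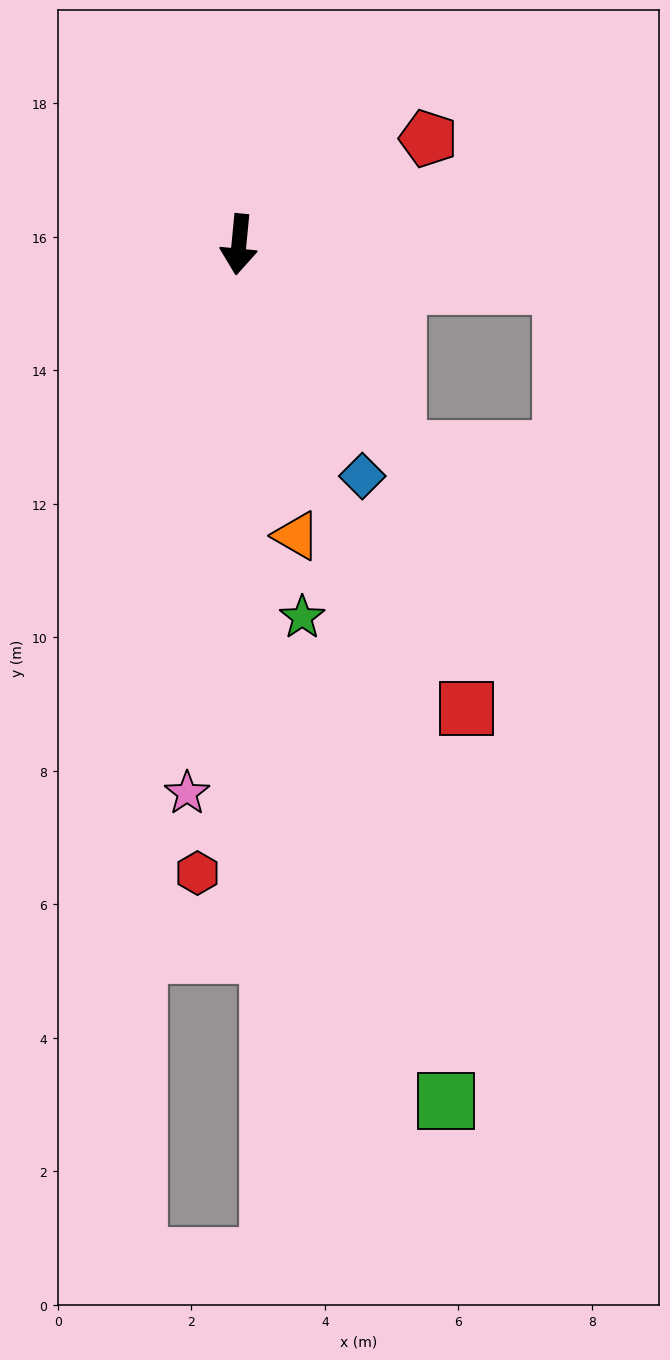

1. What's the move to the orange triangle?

turn left 17°, forward 4.4 m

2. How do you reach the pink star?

forward 8.3 m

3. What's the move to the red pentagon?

turn left 125°, forward 3.3 m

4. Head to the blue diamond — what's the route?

turn left 34°, forward 3.9 m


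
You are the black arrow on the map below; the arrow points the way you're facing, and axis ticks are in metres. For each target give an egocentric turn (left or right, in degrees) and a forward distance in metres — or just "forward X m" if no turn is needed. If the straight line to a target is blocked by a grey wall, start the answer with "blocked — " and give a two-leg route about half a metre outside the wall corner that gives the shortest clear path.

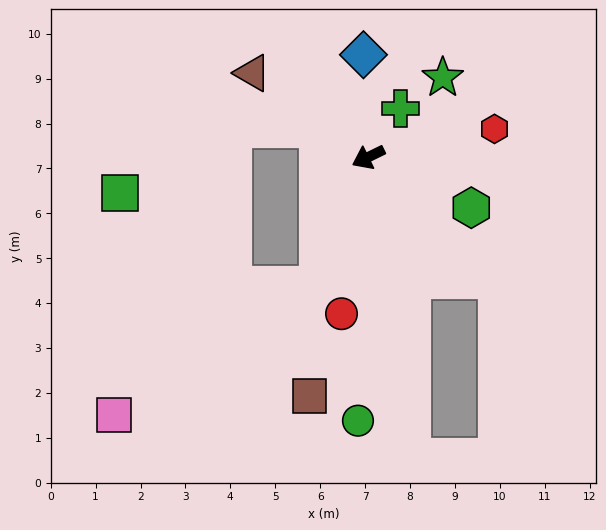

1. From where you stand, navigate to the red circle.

turn left 54°, forward 3.5 m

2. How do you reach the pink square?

blocked — turn left 43°, forward 3.1 m, then turn right 37°, forward 5.4 m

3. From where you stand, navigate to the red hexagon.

turn left 166°, forward 2.9 m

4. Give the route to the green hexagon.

turn left 128°, forward 2.6 m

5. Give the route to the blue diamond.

turn right 113°, forward 2.3 m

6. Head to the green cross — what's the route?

turn right 149°, forward 1.3 m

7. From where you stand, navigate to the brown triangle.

turn right 62°, forward 3.2 m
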